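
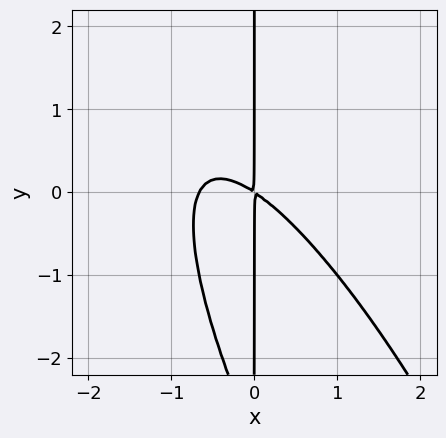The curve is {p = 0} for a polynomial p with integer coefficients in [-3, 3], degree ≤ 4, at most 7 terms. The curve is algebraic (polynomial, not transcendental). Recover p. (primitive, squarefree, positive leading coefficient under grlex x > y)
(a) deg p = 3. A generic line meets the curve in up to 3 points.
(b) Against the integer gridlines: every point of the y-axis in the box is on the curve.
(c) Putting this together gives p.

3*x^3 + 3*x^2*y + x*y^2 + 2*x^2 + 3*x*y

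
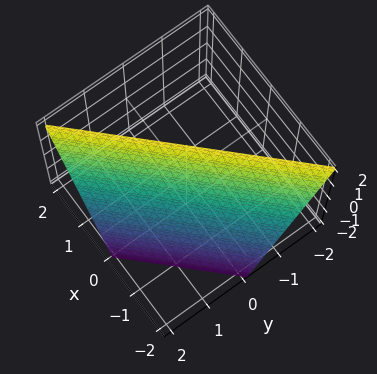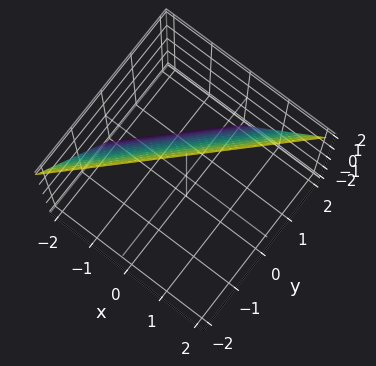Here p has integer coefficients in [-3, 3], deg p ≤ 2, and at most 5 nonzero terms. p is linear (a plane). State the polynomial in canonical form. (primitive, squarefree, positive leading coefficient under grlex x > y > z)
Degree: the surface is flat (a plane), so deg p = 1.
Observable constraints: it crosses the z-axis at the gridline z = 2; one y-axis crossing is at y = 1.
Fitting integer coefficients to these (and the overall shape) gives p. Check: (-1, 0, 0) on the x-axis lies on the surface, and p(-1, 0, 0) = 0. ✓

2*x - 2*y - z + 2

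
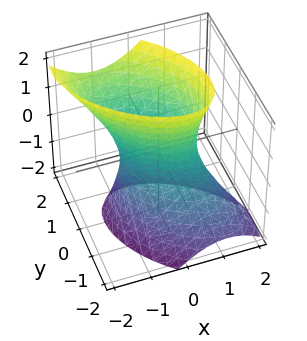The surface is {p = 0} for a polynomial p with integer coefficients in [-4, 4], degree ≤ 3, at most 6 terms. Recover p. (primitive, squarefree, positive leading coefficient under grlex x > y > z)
3*x^2 + 3*x*y + 3*y^2 - 2*y*z - z^2 - 2

deg p = 2.
Against the integer gridlines: it misses every integer gridline on the z-axis.
Matching integer coefficients to the picture gives p.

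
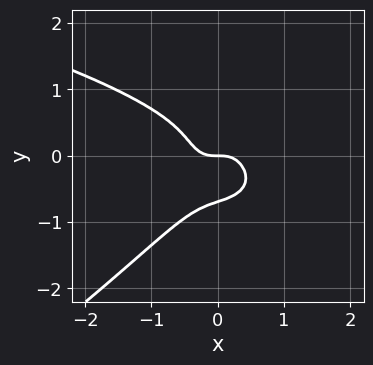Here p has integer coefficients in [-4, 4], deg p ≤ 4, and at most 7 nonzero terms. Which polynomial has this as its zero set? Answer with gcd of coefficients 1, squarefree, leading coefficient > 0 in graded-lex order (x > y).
x^2*y^2 - 3*x*y^3 + 3*y^4 + 3*x^3 + y

(a) deg p = 4.
(b) Against the integer gridlines: one y-axis crossing is at y = 0; it crosses the x-axis at the gridline x = 0.
(c) The integer polynomial consistent with all of this is the stated p.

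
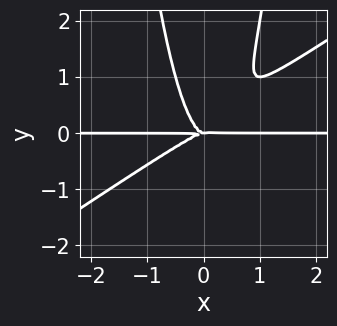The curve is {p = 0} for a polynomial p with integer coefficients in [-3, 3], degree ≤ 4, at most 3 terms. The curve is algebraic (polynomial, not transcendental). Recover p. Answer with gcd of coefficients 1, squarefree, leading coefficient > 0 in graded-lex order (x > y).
1. Degree: a generic line meets the curve in up to 4 points, so deg p = 4.
2. Observable constraints: the visible x-axis segment lies entirely on the curve; it crosses the y-axis at the gridline y = 0.
3. These observations pin down the coefficients.

2*x^3*y - 3*x^2*y^2 + y^3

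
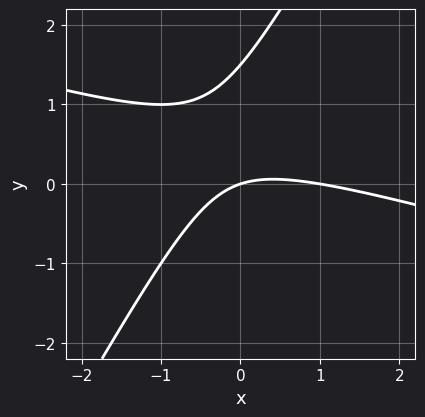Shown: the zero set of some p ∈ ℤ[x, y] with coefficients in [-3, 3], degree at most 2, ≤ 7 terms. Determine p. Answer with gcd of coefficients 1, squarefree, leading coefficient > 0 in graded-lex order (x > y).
(a) deg p = 2. The shape is more complex than any degree-1 curve.
(b) Checking where it meets the axes: it crosses the y-axis at the gridline y = 0; the x-axis gridline crossings are at x ∈ {0, 1}.
(c) The integer polynomial consistent with all of this is the stated p.

x^2 + 3*x*y - 2*y^2 - x + 3*y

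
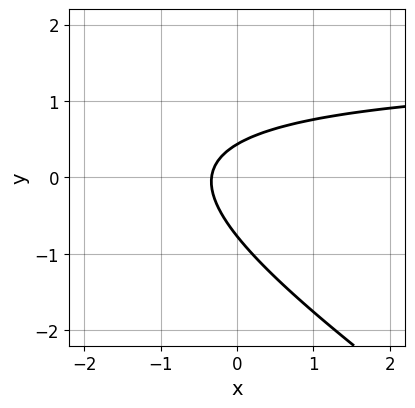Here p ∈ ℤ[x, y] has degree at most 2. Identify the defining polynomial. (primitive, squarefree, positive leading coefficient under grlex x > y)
2*x*y + 3*y^2 - 3*x + y - 1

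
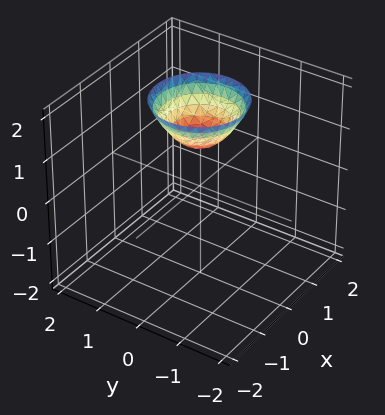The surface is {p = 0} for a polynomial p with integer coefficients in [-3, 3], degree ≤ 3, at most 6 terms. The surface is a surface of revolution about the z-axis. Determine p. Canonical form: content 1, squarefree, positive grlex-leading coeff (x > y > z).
x^2 + y^2 - z + 1

(a) deg p = 2.
(b) Symmetry: the surface is invariant under rotation about z: p = q(x² + y², z).
(c) From the axis intercepts and sections: no x-intercept at any integer in the box; it misses every integer gridline on the y-axis; it meets the z-axis at z = 1 (among the integer gridlines); a circular section at z = 2 has radius exactly 1.
(d) Fitting integer coefficients to these (and the overall shape) gives p.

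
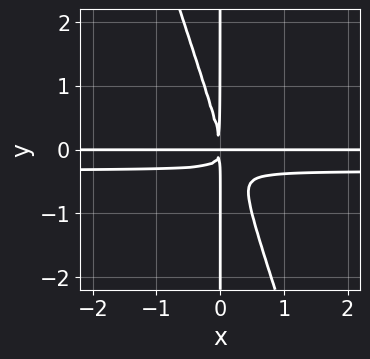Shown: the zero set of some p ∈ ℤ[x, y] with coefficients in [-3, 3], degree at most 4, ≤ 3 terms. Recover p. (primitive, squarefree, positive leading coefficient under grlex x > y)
3*x^2*y^2 + x*y^3 + x^2*y

First, degree: the shape is more complex than any degree-3 curve, so deg p = 4.
Next, observable constraints: the visible y-axis segment lies entirely on the curve; the visible x-axis segment lies entirely on the curve.
Finally, these observations pin down the coefficients.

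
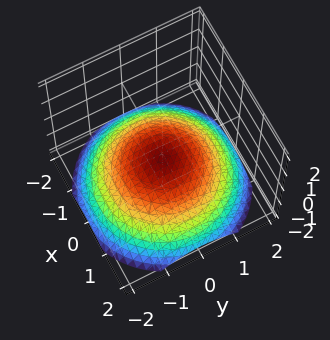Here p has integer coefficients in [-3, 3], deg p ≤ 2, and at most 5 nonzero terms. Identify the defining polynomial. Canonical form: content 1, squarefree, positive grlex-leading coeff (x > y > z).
x^2 + y^2 + 3*z + 1

1. Degree: the shape is more complex than any degree-1 surface, so deg p = 2.
2. Symmetry: the z-axis is an axis of rotation, so x and y enter only as x² + y².
3. From the axis intercepts and sections: a circular section at z = -1 has radius between 1 and 2; it misses every integer gridline on the y-axis; the surface avoids every integer x-axis point in the box.
4. Solving for integer coefficients yields p as stated.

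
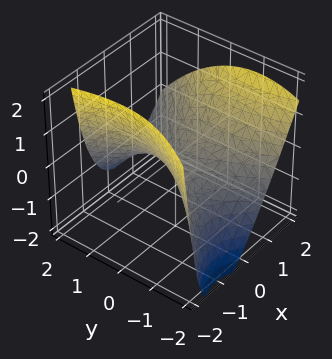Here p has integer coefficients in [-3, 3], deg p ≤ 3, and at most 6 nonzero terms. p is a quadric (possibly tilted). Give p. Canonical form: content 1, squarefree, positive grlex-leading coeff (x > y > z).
2*x^2 - x*y - x*z - y^2 - 3*z

First, deg p = 2. A generic line meets the surface in up to 2 points.
Next, from the axis intercepts and sections: it meets the x-axis at x = 0 (among the integer gridlines); it crosses the y-axis at the gridline y = 0.
Finally, putting this together gives p.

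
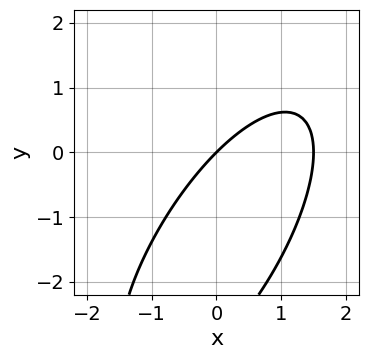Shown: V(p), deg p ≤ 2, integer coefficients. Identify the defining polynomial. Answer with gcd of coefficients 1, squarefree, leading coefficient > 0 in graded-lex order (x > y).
(a) Degree: a generic line meets the curve in up to 2 points, so deg p = 2.
(b) Against the integer gridlines: it meets the x-axis at x = 0 (among the integer gridlines); one y-axis crossing is at y = 0.
(c) Solving for integer coefficients yields p as stated.

2*x^2 - 2*x*y + y^2 - 3*x + 3*y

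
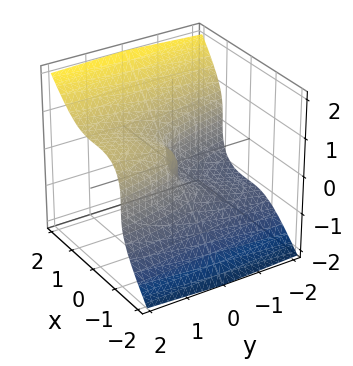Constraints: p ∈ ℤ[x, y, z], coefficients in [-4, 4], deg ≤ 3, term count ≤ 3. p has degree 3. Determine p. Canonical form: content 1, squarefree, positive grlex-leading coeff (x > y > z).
3*x^3 - 3*z^3 + 2*y

deg p = 3. The shape is more complex than any degree-2 surface.
Against the integer gridlines: it crosses the y-axis at the gridline y = 0; it meets the x-axis at x = 0 (among the integer gridlines); it crosses the z-axis at the gridline z = 0.
Putting this together gives p.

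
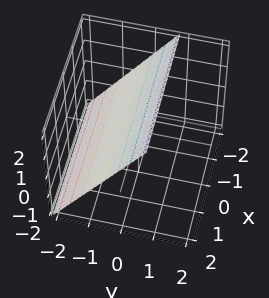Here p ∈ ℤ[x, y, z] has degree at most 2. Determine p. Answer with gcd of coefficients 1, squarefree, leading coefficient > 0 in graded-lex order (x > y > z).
The degree is 1 — the surface is flat (a plane).
Against the integer gridlines: one z-axis crossing is at z = 1; the surface avoids every integer x-axis point in the box.
These observations pin down the coefficients.

3*y - 2*z + 2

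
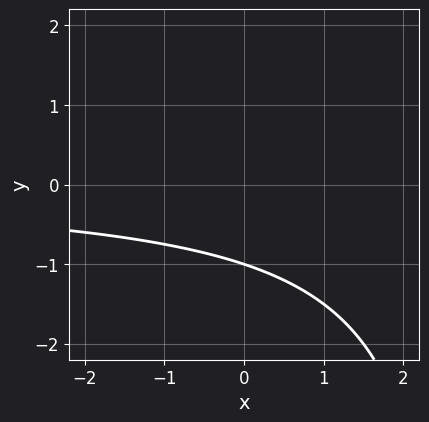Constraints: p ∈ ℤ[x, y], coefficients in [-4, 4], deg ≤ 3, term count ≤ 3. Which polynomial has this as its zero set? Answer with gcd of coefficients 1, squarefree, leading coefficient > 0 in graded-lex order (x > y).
x*y - 3*y - 3

(a) deg p = 2. The shape is more complex than any degree-1 curve.
(b) From the visible intercepts: no x-intercept at any integer in the box; it meets the y-axis at y = -1 (among the integer gridlines).
(c) Matching integer coefficients to the picture gives p.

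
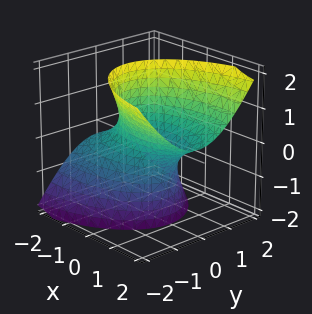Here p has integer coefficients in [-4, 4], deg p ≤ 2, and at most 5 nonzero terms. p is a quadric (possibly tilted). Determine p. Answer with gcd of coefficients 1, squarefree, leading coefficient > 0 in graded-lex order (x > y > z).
x^2 - 3*x*z + 3*y^2 - z^2 - 2

deg p = 2. The shape is more complex than any degree-1 surface.
Against the integer gridlines: the surface avoids every integer z-axis point in the box.
The integer polynomial consistent with all of this is the stated p.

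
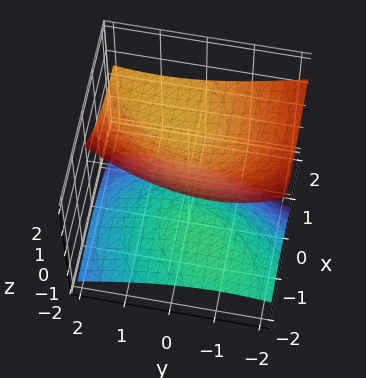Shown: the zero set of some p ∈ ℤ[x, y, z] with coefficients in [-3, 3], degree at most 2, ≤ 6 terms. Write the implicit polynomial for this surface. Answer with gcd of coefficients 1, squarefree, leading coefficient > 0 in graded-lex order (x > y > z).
x^2 - x*y - 3*x*z + y^2 - 3*z^2 + 2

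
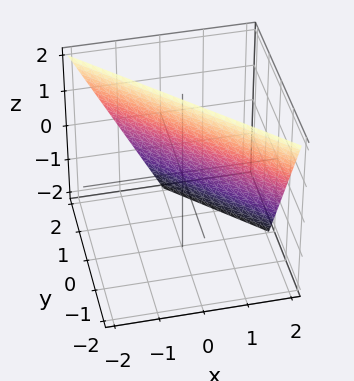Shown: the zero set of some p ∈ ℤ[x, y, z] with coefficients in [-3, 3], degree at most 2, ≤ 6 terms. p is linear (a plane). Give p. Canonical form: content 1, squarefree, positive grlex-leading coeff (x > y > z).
2*x + 2*y + z - 2

First, degree: every cross-section is a straight line — this is a plane, so deg p = 1.
Next, checking where it meets the axes: one z-axis crossing is at z = 2; it crosses the x-axis at the gridline x = 1; one y-axis crossing is at y = 1.
Finally, putting this together gives p.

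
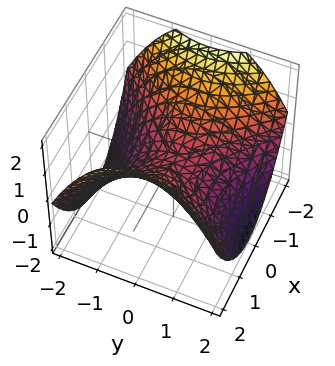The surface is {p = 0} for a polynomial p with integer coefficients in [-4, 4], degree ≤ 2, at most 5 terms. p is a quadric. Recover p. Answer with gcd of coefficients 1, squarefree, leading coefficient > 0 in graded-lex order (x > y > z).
x^2 - y^2 - 2*z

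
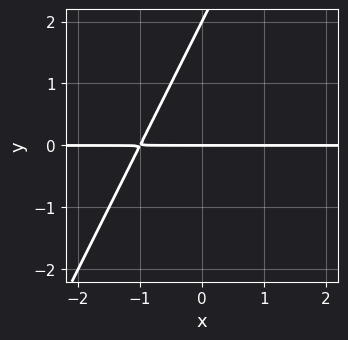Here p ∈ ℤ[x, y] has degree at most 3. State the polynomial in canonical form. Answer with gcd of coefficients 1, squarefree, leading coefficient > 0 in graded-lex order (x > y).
First, deg p = 2. A generic line meets the curve in up to 2 points.
Then, from the axis intercepts and sections: every point of the x-axis in the box is on the curve; among the integer gridlines, it crosses the y-axis at y ∈ {0, 2}.
Finally, these observations pin down the coefficients.

2*x*y - y^2 + 2*y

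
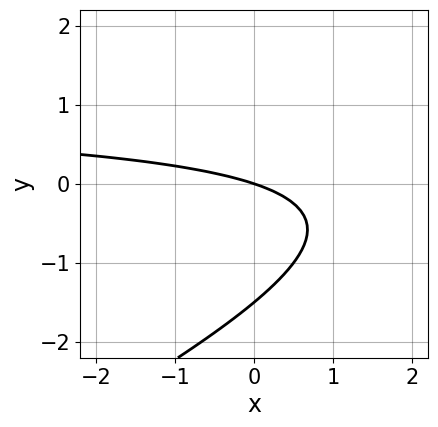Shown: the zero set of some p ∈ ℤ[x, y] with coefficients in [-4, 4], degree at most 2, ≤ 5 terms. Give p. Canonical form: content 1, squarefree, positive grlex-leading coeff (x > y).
x*y - 2*y^2 - x - 3*y

(a) deg p = 2. A generic line meets the curve in up to 2 points.
(b) Observable constraints: it meets the x-axis at x = 0 (among the integer gridlines); one y-axis crossing is at y = 0.
(c) The integer polynomial consistent with all of this is the stated p.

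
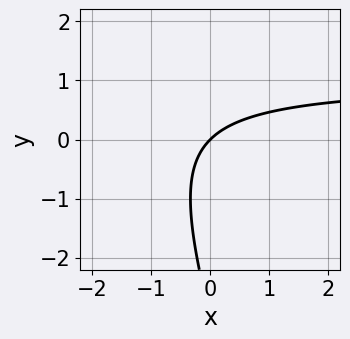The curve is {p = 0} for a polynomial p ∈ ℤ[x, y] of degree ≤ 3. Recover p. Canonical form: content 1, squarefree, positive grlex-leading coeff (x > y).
3*x*y + y^2 - 3*x + 3*y

deg p = 2.
Reading off the gridlines: one y-axis crossing is at y = 0; it crosses the x-axis at the gridline x = 0.
Putting this together gives p.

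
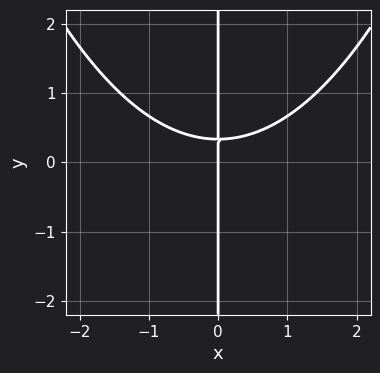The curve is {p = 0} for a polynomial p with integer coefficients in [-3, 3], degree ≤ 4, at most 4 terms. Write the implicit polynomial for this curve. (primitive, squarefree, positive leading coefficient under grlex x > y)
(a) Degree: no degree-2 curve has this shape, so deg p = 3.
(b) Reading off the gridlines: every point of the y-axis in the box is on the curve; one x-axis crossing is at x = 0.
(c) Together with the visible shape, these determine p as stated.

x^3 - 3*x*y + x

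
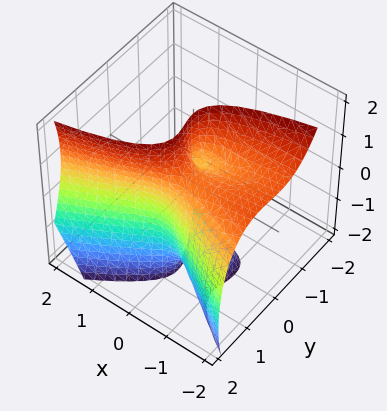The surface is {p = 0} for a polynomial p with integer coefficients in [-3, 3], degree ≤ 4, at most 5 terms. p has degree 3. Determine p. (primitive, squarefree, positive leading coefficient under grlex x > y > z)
x^2*z - x*z^2 + 3*y^3 - 2*x^2 - 3*y^2

1. The degree is 3 — no degree-2 surface has this shape.
2. Reading off the gridlines: every point of the z-axis in the box is on the surface; one y-axis crossing is at y = 1.
3. These observations pin down the coefficients.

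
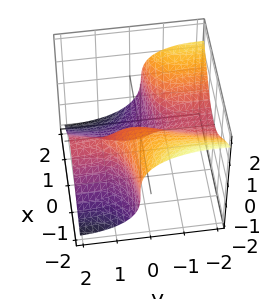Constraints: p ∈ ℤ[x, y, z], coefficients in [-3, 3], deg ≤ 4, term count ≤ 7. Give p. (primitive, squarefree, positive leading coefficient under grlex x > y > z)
First, the degree is 3 — no degree-2 surface has this shape.
Next, from the axis intercepts and sections: the visible y-axis segment lies entirely on the surface; it meets the x-axis at x = 0 (among the integer gridlines); it meets the z-axis at z = 0 (among the integer gridlines).
Finally, fitting integer coefficients to these (and the overall shape) gives p.

3*x^2*y + 2*y^2*z + 3*z^3 - y*z + 2*x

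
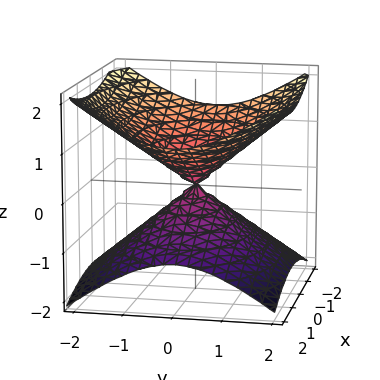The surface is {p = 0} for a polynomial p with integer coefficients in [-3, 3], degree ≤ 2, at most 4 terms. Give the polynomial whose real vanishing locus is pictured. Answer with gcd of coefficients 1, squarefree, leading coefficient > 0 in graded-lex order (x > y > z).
x^2 + 2*y^2 - 3*z^2

(a) Degree: two nappes meeting at a single point; a quadric, so deg p = 2.
(b) Symmetries: it's symmetric under x → −x, forcing even powers of x; it's symmetric under z → −z, forcing even powers of z; mirror symmetry y ↦ −y ⇒ only even powers of y.
(c) From the axis intercepts and sections: it meets the y-axis at y = 0 (among the integer gridlines); one z-axis crossing is at z = 0; it meets the x-axis at x = 0 (among the integer gridlines).
(d) The integer polynomial consistent with all of this is the stated p.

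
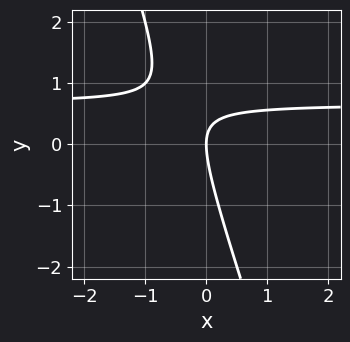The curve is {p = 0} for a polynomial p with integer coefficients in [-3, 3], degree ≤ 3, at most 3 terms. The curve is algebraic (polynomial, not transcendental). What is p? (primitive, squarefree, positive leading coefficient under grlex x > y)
3*x*y + y^2 - 2*x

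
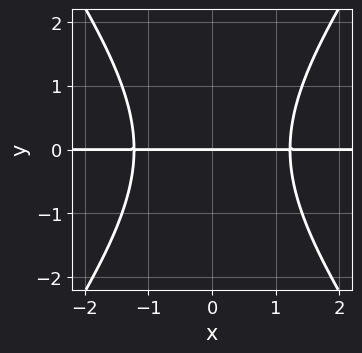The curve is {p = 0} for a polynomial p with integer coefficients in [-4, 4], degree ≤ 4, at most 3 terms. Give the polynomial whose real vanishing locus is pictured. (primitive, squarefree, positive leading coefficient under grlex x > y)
2*x^2*y - y^3 - 3*y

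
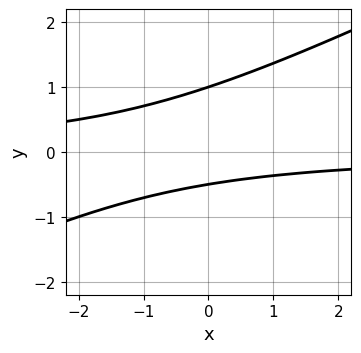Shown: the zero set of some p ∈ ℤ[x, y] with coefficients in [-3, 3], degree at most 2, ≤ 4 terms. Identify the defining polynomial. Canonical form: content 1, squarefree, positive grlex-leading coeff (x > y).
x*y - 2*y^2 + y + 1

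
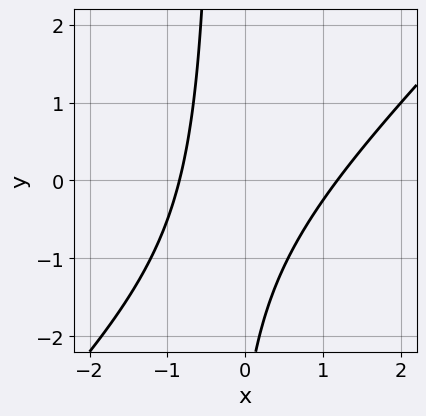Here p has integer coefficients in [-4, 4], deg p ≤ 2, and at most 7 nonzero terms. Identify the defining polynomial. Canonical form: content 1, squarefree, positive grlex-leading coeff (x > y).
3*x^2 - 3*x*y - x - y - 3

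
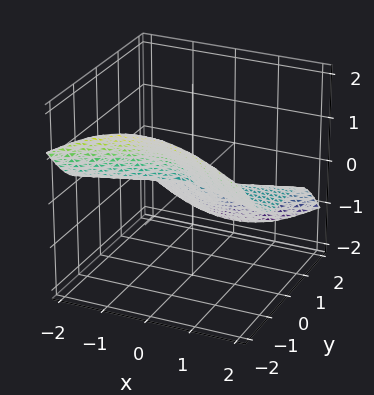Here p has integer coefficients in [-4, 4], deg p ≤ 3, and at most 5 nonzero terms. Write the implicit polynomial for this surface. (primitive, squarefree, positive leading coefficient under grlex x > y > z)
(a) Degree: the shape is more complex than any degree-2 surface, so deg p = 3.
(b) Checking where it meets the axes: the visible x-axis segment lies entirely on the surface; it meets the z-axis at z = 0 (among the integer gridlines); one y-axis crossing is at y = 0.
(c) Putting this together gives p.

3*x^2*z + 2*y^3 + 3*z^3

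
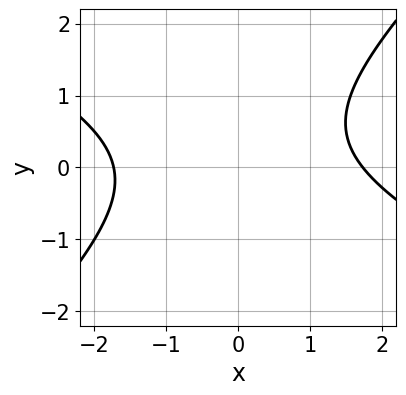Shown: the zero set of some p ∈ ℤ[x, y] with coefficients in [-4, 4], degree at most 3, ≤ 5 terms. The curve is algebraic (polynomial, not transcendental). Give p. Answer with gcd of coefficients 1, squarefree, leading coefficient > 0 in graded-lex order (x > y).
deg p = 2. The shape is more complex than any degree-1 curve.
From the visible intercepts: the curve avoids every integer y-axis point in the box.
Putting this together gives p.

x^2 + x*y - 2*y^2 + y - 3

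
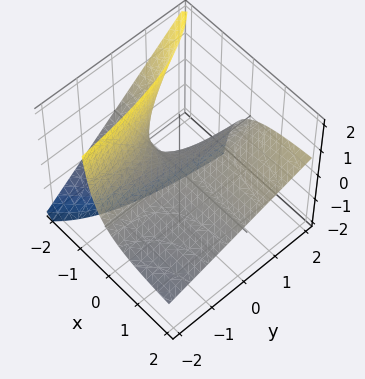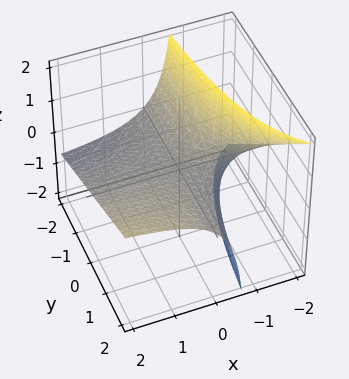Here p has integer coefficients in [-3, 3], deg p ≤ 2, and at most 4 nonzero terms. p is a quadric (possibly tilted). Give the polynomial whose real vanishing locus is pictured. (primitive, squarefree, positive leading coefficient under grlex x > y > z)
x*y - 2*x*z - 2*z

1. Degree: a generic line meets the surface in up to 2 points, so deg p = 2.
2. Against the integer gridlines: it crosses the z-axis at the gridline z = 0; every point of the x-axis in the box is on the surface.
3. These observations pin down the coefficients. Check: (0, -1, 0) on the y-axis lies on the surface, and p(0, -1, 0) = 0. ✓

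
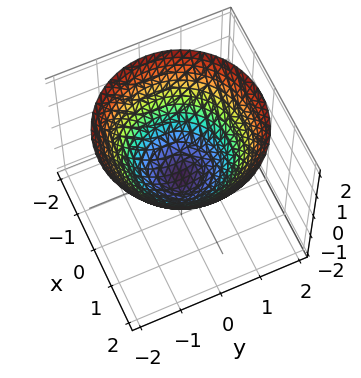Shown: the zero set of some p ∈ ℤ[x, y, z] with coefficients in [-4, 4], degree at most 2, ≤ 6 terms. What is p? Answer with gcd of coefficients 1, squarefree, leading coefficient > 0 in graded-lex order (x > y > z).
2*x^2 + 2*y^2 - 3*z - 1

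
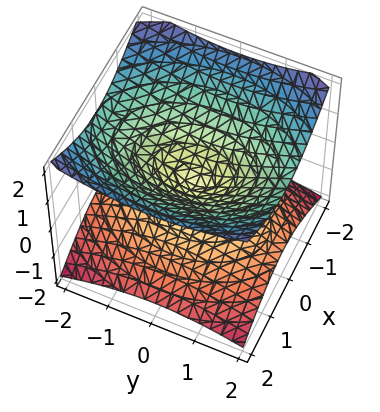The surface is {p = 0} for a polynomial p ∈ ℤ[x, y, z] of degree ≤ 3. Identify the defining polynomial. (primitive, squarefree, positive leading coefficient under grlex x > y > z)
2*x^2 + y^2 - 3*z^2

(a) deg p = 2. A double cone through the origin; a quadric.
(b) Symmetries: it's symmetric under x → −x, forcing even powers of x; mirror symmetry z ↦ −z ⇒ only even powers of z; mirror symmetry y ↦ −y ⇒ only even powers of y.
(c) Checking where it meets the axes: it crosses the x-axis at the gridline x = 0; it meets the z-axis at z = 0 (among the integer gridlines); it crosses the y-axis at the gridline y = 0.
(d) Solving for integer coefficients yields p as stated.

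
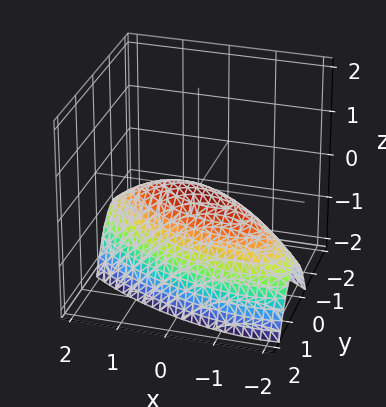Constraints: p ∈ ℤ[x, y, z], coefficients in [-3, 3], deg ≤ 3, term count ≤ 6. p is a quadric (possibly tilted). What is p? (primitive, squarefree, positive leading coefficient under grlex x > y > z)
First, the degree is 2 — no degree-1 surface has this shape.
Then, observable constraints: it crosses the y-axis at the gridline y = 0; one x-axis crossing is at x = 0; it meets the z-axis at z = 0 (among the integer gridlines).
Finally, assembling these constraints gives the stated polynomial.

x^2 + 2*x*y + 3*y^2 + 3*z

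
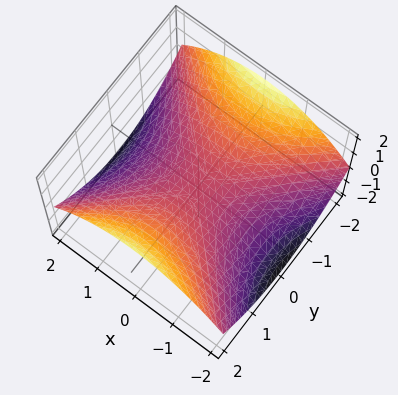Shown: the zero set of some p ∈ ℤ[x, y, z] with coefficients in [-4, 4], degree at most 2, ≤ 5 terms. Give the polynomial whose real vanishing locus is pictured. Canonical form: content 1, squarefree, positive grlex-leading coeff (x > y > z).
x^2 - y^2 + 3*z

The degree is 2 — a hyperbolic paraboloid; a quadric.
Symmetries: the y ↦ −y reflection is a symmetry, so y appears only in even powers; it's symmetric under x → −x, forcing even powers of x.
Checking where it meets the axes: it meets the z-axis at z = 0 (among the integer gridlines); it meets the x-axis at x = 0 (among the integer gridlines); it meets the y-axis at y = 0 (among the integer gridlines).
The integer polynomial consistent with all of this is the stated p.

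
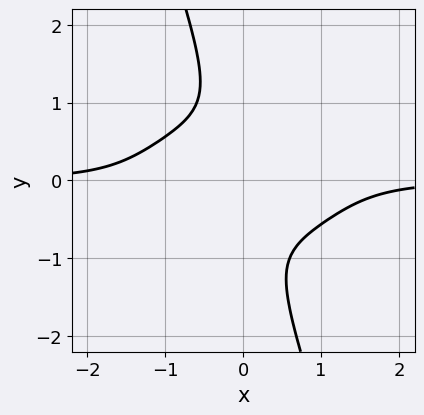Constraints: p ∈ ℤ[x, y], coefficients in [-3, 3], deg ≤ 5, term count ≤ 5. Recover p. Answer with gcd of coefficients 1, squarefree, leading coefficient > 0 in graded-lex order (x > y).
1. Degree: the shape is more complex than any degree-3 curve, so deg p = 4.
2. Reading off the gridlines: no y-intercept at any integer in the box; no x-intercept at any integer in the box.
3. Fitting integer coefficients to these (and the overall shape) gives p.

x^3*y + 3*x*y^3 + y^4 + 1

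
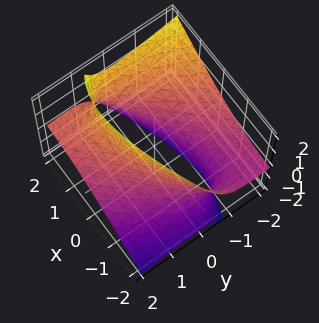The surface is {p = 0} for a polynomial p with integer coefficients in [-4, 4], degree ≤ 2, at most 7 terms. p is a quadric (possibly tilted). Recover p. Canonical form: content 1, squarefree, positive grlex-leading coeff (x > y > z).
x^2 - 2*x*y + y^2 + 3*y*z - z^2 - 2

First, the degree is 2 — no degree-1 surface has this shape.
Then, from the visible intercepts: no z-intercept at any integer in the box.
Finally, fitting integer coefficients to these (and the overall shape) gives p.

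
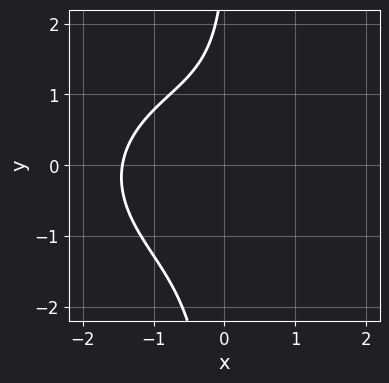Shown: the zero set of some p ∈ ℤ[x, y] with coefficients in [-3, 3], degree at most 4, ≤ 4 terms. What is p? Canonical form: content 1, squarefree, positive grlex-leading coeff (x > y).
x^3 + 2*x*y^2 - y + 3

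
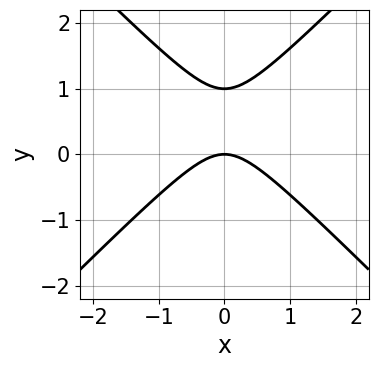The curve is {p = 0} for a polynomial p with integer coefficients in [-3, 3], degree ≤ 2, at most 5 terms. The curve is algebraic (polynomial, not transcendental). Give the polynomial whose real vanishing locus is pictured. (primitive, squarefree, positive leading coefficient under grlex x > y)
x^2 - y^2 + y

First, the degree is 2 — a generic line meets the curve in up to 2 points.
Then, symmetries: mirror symmetry x ↦ −x ⇒ only even powers of x.
Next, from the axis intercepts and sections: it crosses the x-axis at the gridline x = 0; among the integer gridlines, it crosses the y-axis at y ∈ {0, 1}.
Finally, the integer polynomial consistent with all of this is the stated p.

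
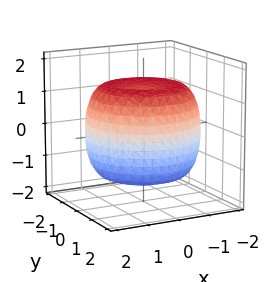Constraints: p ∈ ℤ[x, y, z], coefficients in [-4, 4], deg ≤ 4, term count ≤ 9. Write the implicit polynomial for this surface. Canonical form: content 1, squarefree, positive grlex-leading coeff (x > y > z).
First, the degree is 4 — no degree-3 surface has this shape.
Next, by symmetry, every cross-section ⟂ z is a circle, so x, y appear only via x² + y².
Next, against the integer gridlines: a circular section at z = -1 has radius between 1 and 2.
Finally, together with the visible shape, these determine p as stated.

x^4 + 2*x^2*y^2 + y^4 - 2*x^2 - 2*y^2 + 2*z^2 - 3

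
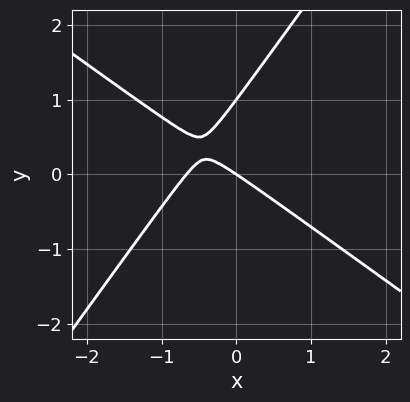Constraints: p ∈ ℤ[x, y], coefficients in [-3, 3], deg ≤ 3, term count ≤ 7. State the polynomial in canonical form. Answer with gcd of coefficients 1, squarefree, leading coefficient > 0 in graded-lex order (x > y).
(a) deg p = 2.
(b) From the visible intercepts: among the integer gridlines, it crosses the y-axis at y ∈ {0, 1}; it crosses the x-axis at the gridline x = 0.
(c) Fitting integer coefficients to these (and the overall shape) gives p.

3*x^2 + 2*x*y - 3*y^2 + 2*x + 3*y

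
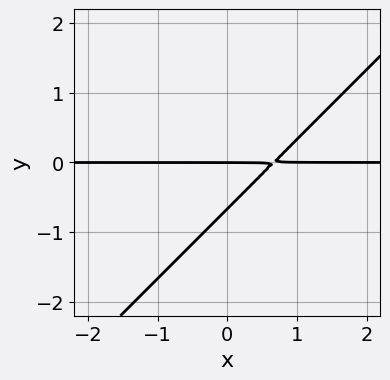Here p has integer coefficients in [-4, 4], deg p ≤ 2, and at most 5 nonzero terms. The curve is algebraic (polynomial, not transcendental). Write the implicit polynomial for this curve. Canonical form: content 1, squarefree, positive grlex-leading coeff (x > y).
(a) deg p = 2.
(b) Checking where it meets the axes: the visible x-axis segment lies entirely on the curve; it meets the y-axis at y = 0 (among the integer gridlines).
(c) The integer polynomial consistent with all of this is the stated p.

3*x*y - 3*y^2 - 2*y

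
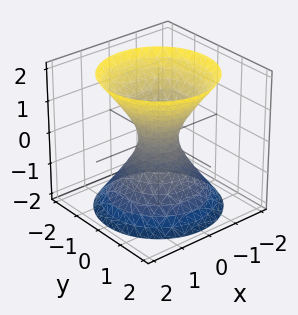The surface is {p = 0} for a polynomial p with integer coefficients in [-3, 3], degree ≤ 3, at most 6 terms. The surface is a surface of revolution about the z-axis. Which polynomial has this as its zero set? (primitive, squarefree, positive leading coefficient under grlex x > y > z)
3*x^2 + 3*y^2 - 2*z^2 - 1

(a) The degree is 2 — the shape is more complex than any degree-1 surface.
(b) Symmetries: rotational symmetry about the z-axis ⇒ p depends on x, y only through x² + y².
(c) From the visible intercepts: the surface avoids every integer z-axis point in the box; a circular section at z = -2 has radius between 1 and 2.
(d) These observations pin down the coefficients.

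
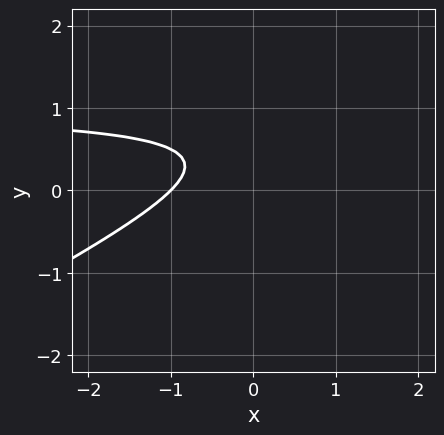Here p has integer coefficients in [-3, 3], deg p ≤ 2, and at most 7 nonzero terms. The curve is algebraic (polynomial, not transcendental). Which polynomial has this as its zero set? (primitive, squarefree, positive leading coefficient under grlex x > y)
x*y - 2*y^2 - x + 2*y - 1

deg p = 2. The shape is more complex than any degree-1 curve.
Reading off the gridlines: it meets the x-axis at x = -1 (among the integer gridlines); the curve avoids every integer y-axis point in the box.
Matching integer coefficients to the picture gives p.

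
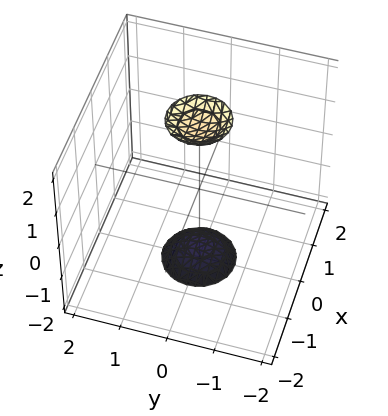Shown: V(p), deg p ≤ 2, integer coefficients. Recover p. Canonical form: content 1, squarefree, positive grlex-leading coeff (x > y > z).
3*x^2 + 3*y^2 - z^2 + 3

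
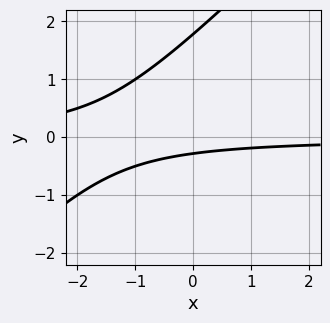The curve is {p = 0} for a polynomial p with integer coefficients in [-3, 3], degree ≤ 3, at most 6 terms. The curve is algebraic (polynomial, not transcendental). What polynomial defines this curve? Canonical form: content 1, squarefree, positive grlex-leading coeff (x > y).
2*x*y - 2*y^2 + 3*y + 1

First, the degree is 2 — a generic line meets the curve in up to 2 points.
Then, from the axis intercepts and sections: it misses every integer gridline on the x-axis.
Finally, putting this together gives p.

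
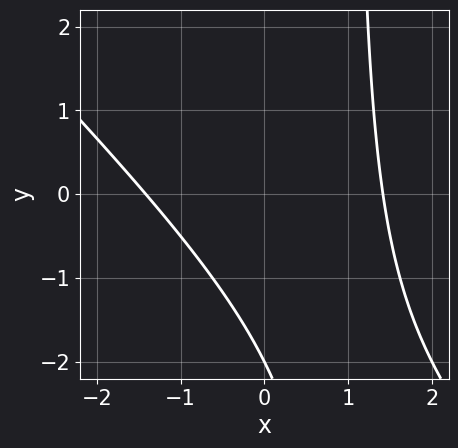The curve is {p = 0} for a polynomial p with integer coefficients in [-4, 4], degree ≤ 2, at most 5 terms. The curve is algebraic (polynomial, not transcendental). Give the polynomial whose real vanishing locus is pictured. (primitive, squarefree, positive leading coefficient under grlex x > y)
x^2 + x*y - y - 2

The degree is 2 — no degree-1 curve has this shape.
Observable constraints: it crosses the y-axis at the gridline y = -2.
Fitting integer coefficients to these (and the overall shape) gives p.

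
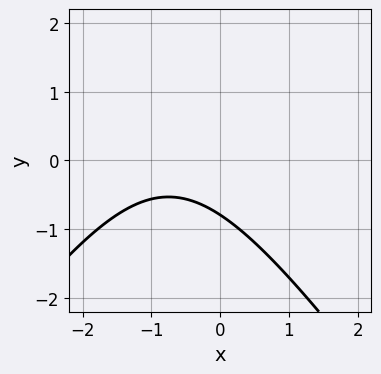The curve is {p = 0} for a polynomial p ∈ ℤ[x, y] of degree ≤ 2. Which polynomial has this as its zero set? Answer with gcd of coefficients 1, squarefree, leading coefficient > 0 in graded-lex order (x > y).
2*x^2 - y^2 + 3*x + 3*y + 3

1. The degree is 2 — a generic line meets the curve in up to 2 points.
2. Observable constraints: the curve avoids every integer x-axis point in the box.
3. Assembling these constraints gives the stated polynomial.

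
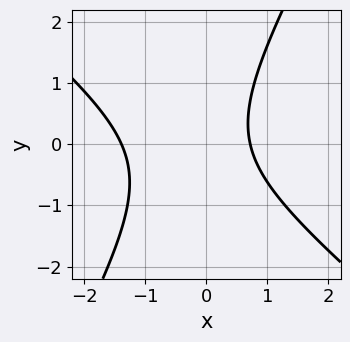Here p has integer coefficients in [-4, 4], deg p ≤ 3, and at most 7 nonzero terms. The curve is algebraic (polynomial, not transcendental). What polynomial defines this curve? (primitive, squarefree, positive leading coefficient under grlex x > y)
Degree: the shape is more complex than any degree-1 curve, so deg p = 2.
Reading off the gridlines: it misses every integer gridline on the y-axis.
The integer polynomial consistent with all of this is the stated p.

3*x^2 + 2*x*y - 2*y^2 + 2*x - 3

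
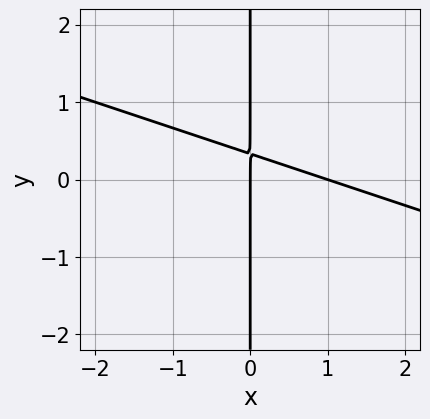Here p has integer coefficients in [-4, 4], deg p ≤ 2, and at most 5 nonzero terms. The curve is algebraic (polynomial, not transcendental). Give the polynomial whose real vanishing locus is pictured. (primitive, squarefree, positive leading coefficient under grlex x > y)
x^2 + 3*x*y - x

First, the degree is 2 — a generic line meets the curve in up to 2 points.
Next, from the visible intercepts: among the integer gridlines, it crosses the x-axis at x ∈ {0, 1}; the visible y-axis segment lies entirely on the curve.
Finally, the integer polynomial consistent with all of this is the stated p.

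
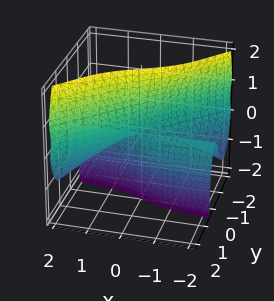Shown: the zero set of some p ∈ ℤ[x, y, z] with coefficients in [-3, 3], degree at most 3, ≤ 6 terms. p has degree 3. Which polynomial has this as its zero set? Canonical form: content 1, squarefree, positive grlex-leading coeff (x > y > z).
3*x*y^2 - 3*y^3 - y*z^2 + x*z

(a) Degree: no degree-2 surface has this shape, so deg p = 3.
(b) Against the integer gridlines: the visible z-axis segment lies entirely on the surface; every point of the x-axis in the box is on the surface.
(c) Fitting integer coefficients to these (and the overall shape) gives p.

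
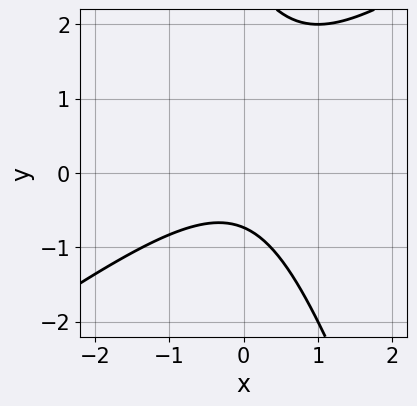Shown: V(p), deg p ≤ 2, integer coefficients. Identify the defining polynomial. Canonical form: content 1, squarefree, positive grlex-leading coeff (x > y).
The degree is 2 — a generic line meets the curve in up to 2 points.
Against the integer gridlines: it misses every integer gridline on the x-axis.
The integer polynomial consistent with all of this is the stated p.

2*x^2 - 2*x*y - y^2 + 2*y + 2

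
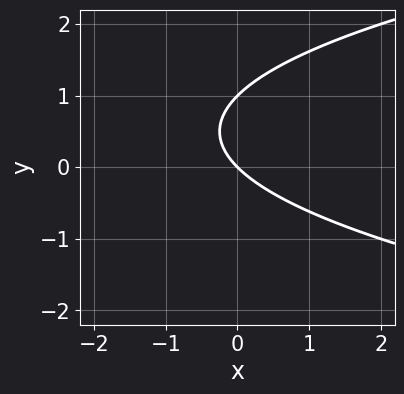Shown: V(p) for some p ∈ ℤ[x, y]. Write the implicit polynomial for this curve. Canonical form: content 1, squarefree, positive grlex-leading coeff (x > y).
y^2 - x - y

First, degree: the shape is more complex than any degree-1 curve, so deg p = 2.
Next, observable constraints: the y-axis gridline crossings are at y ∈ {0, 1}; it crosses the x-axis at the gridline x = 0.
Finally, matching integer coefficients to the picture gives p.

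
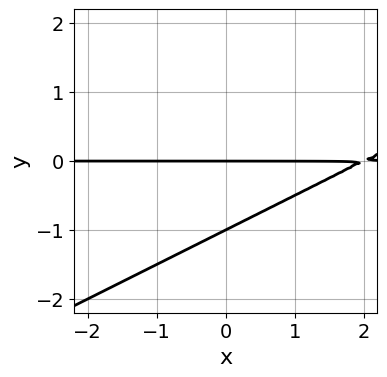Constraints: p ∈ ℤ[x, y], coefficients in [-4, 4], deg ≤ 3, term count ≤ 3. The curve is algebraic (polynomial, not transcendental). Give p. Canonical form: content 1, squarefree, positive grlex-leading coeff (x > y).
(a) Degree: a generic line meets the curve in up to 2 points, so deg p = 2.
(b) Observable constraints: every point of the x-axis in the box is on the curve; the y-axis gridline crossings are at y ∈ {-1, 0}.
(c) Putting this together gives p.

x*y - 2*y^2 - 2*y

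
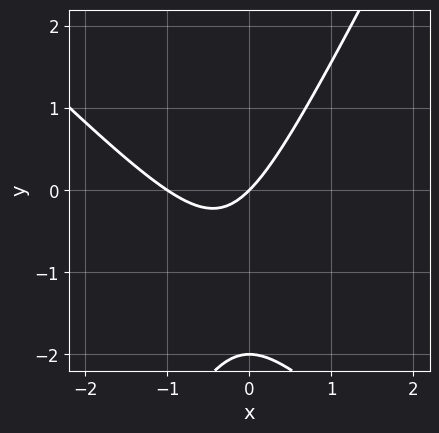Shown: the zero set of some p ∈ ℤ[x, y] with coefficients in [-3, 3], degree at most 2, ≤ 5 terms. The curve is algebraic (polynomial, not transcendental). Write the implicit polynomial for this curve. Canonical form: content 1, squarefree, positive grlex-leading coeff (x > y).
deg p = 2. No degree-1 curve has this shape.
Reading off the gridlines: among the integer gridlines, it crosses the x-axis at x ∈ {-1, 0}; the y-axis gridline crossings are at y ∈ {-2, 0}.
Solving for integer coefficients yields p as stated.

2*x^2 + x*y - y^2 + 2*x - 2*y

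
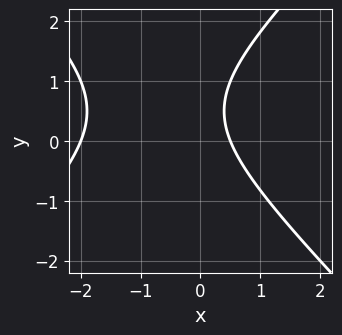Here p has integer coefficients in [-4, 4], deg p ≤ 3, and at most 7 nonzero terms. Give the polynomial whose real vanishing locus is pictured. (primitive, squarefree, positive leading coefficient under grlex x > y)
2*x^2 - 2*y^2 + 3*x + 2*y - 2

The degree is 2 — a generic line meets the curve in up to 2 points.
From the axis intercepts and sections: it meets the x-axis at x = -2 (among the integer gridlines); the curve avoids every integer y-axis point in the box.
Putting this together gives p.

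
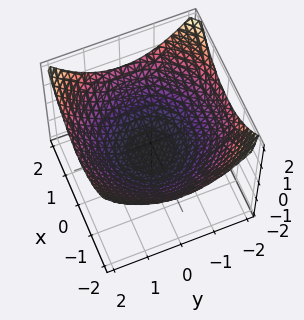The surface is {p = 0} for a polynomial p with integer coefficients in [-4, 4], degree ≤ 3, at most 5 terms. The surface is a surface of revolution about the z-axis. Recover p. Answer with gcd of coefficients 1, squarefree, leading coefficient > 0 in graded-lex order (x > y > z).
(a) deg p = 2.
(b) By symmetry, the z-axis is an axis of rotation, so x and y enter only as x² + y².
(c) From the axis intercepts and sections: a circular section at z = 0 has radius between 1 and 2.
(d) Together with the visible shape, these determine p as stated.

x^2 + y^2 - 3*z - 2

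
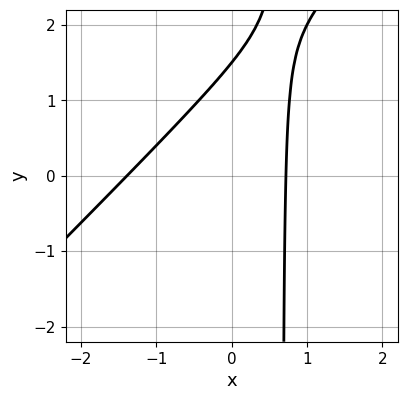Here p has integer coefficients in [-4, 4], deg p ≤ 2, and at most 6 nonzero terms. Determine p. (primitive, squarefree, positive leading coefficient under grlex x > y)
(a) deg p = 2.
(b) The integer polynomial consistent with all of this is the stated p.

3*x^2 - 3*x*y + 2*x + 2*y - 3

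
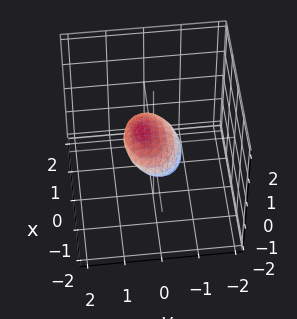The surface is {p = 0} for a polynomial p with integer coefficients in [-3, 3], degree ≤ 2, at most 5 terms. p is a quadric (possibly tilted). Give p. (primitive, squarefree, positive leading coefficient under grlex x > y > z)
First, the degree is 2 — no degree-1 surface has this shape.
Next, against the integer gridlines: among the integer gridlines, it crosses the x-axis at x ∈ {-1, 1}.
Finally, matching integer coefficients to the picture gives p.

x^2 + 2*y^2 - 2*y*z + 3*z^2 - 1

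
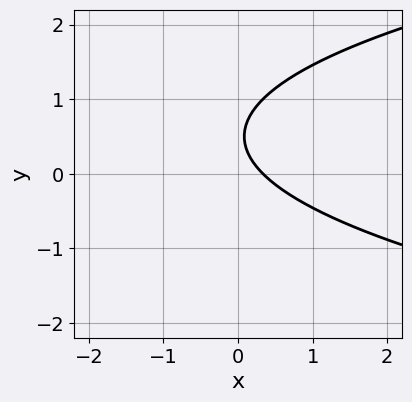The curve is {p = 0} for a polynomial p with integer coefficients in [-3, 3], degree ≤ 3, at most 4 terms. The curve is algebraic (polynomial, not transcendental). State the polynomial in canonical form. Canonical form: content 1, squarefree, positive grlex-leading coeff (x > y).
3*y^2 - 3*x - 3*y + 1

deg p = 2.
Reading off the gridlines: the curve avoids every integer y-axis point in the box.
Assembling these constraints gives the stated polynomial.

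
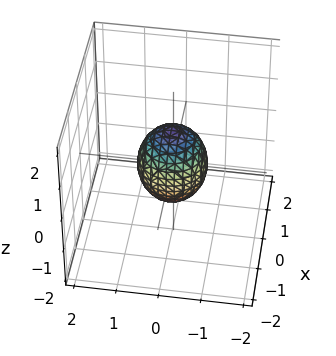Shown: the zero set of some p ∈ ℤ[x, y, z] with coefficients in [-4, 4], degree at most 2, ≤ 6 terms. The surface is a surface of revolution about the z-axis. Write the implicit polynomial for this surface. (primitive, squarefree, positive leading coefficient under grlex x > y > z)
(a) deg p = 2. The shape is more complex than any degree-1 surface.
(b) By symmetry, the z-axis is an axis of rotation, so x and y enter only as x² + y².
(c) Reading off the gridlines: among the integer gridlines, it crosses the z-axis at z ∈ {-1, 1}; a circular section at z = 0 has radius between 0 and 1.
(d) The integer polynomial consistent with all of this is the stated p.

3*x^2 + 3*y^2 + 2*z^2 - 2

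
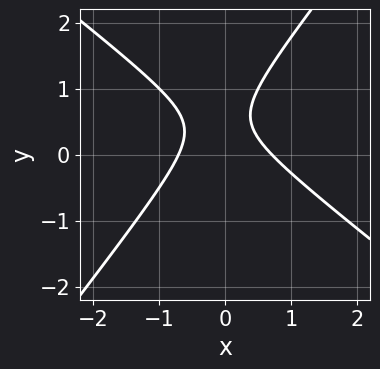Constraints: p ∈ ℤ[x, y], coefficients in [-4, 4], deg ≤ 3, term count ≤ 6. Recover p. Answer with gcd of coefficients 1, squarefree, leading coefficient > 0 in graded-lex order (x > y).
2*x^2 + x*y - 2*y^2 + 2*y - 1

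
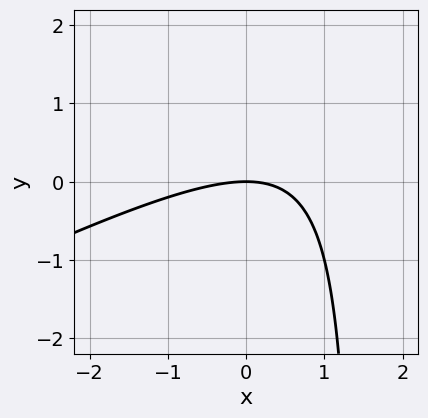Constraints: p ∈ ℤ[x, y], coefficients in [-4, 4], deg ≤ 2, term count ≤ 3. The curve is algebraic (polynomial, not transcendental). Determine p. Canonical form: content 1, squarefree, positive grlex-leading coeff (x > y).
x^2 - 2*x*y + 3*y

The degree is 2 — no degree-1 curve has this shape.
From the axis intercepts and sections: it crosses the x-axis at the gridline x = 0; it crosses the y-axis at the gridline y = 0.
The integer polynomial consistent with all of this is the stated p.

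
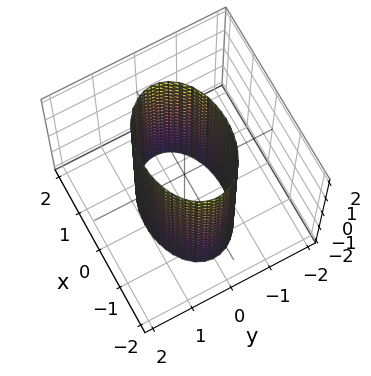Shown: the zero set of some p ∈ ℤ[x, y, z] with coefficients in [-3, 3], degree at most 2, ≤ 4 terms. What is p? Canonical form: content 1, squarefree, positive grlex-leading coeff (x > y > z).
x^2 + 2*y^2 - 2

First, deg p = 2.
Next, symmetries: mirror symmetry x ↦ −x ⇒ only even powers of x; the y ↦ −y reflection is a symmetry, so y appears only in even powers; it's symmetric under z → −z, forcing even powers of z.
Then, observable constraints: the y-axis gridline crossings are at y ∈ {-1, 1}; the surface avoids every integer z-axis point in the box.
Finally, fitting integer coefficients to these (and the overall shape) gives p.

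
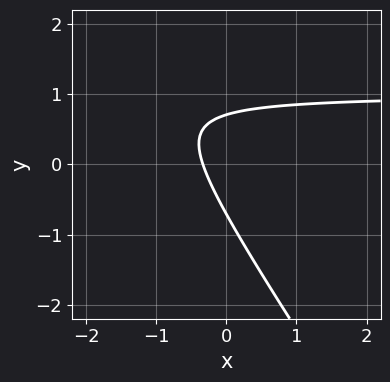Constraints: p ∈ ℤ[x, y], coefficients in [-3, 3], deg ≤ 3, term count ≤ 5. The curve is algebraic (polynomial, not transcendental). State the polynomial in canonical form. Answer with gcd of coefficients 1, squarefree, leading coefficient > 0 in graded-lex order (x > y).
3*x*y + 2*y^2 - 3*x - 1

Degree: the shape is more complex than any degree-1 curve, so deg p = 2.
The integer polynomial consistent with all of this is the stated p.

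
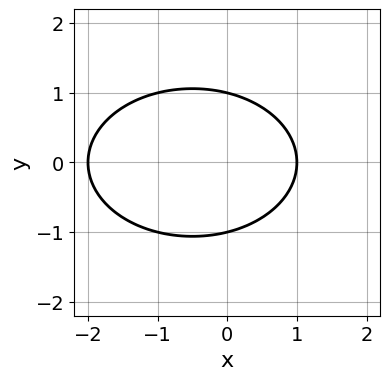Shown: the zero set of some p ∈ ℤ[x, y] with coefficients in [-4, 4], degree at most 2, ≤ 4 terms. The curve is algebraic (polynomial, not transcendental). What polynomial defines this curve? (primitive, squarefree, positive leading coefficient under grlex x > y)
x^2 + 2*y^2 + x - 2

deg p = 2.
Symmetries: the y ↦ −y reflection is a symmetry, so y appears only in even powers.
Observable constraints: among the integer gridlines, it crosses the y-axis at y ∈ {-1, 1}; among the integer gridlines, it crosses the x-axis at x ∈ {-2, 1}.
Assembling these constraints gives the stated polynomial.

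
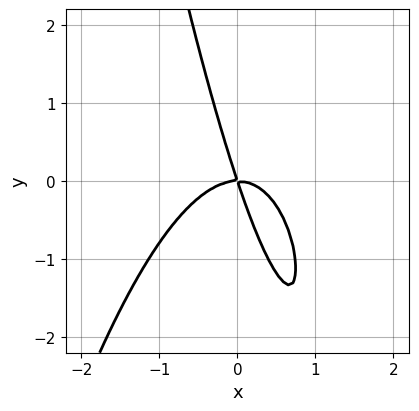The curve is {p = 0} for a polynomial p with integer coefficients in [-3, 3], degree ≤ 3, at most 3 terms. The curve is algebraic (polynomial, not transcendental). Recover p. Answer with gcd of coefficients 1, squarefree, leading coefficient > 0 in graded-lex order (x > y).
3*x^3 + 3*x*y + y^2

First, deg p = 3. No degree-2 curve has this shape.
Then, reading off the gridlines: one y-axis crossing is at y = 0; it meets the x-axis at x = 0 (among the integer gridlines).
Finally, fitting integer coefficients to these (and the overall shape) gives p.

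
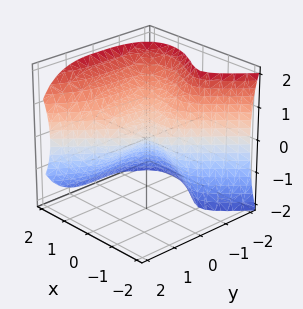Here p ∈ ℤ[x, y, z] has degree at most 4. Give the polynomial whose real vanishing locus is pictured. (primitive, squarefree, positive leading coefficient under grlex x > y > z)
3*x^3 - 2*x*z^2 - 2*y^3 - 2*z^2

1. Degree: the shape is more complex than any degree-2 surface, so deg p = 3.
2. Against the integer gridlines: one x-axis crossing is at x = 0; it crosses the z-axis at the gridline z = 0.
3. The integer polynomial consistent with all of this is the stated p.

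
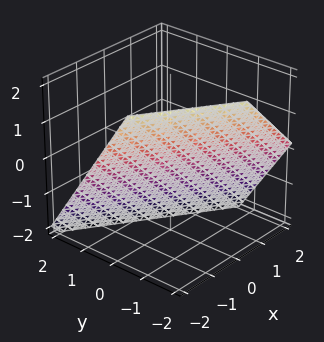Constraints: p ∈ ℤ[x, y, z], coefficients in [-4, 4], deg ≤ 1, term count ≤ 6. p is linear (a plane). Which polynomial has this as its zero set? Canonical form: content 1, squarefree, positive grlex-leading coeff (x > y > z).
2*x + 3*y + 2*z + 2

(a) Degree: the surface is flat (a plane), so deg p = 1.
(b) Against the integer gridlines: it crosses the x-axis at the gridline x = -1; one z-axis crossing is at z = -1.
(c) Together with the visible shape, these determine p as stated.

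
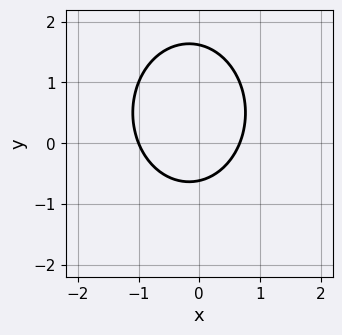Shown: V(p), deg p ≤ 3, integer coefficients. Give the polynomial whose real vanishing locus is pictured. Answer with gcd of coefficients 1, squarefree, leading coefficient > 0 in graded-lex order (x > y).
3*x^2 + 2*y^2 + x - 2*y - 2

The degree is 2 — the shape is more complex than any degree-1 curve.
Reading off the gridlines: it meets the x-axis at x = -1 (among the integer gridlines).
Solving for integer coefficients yields p as stated.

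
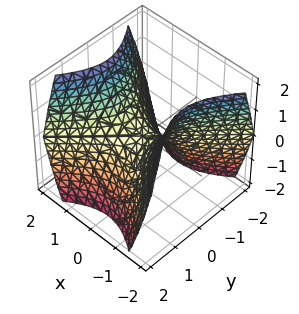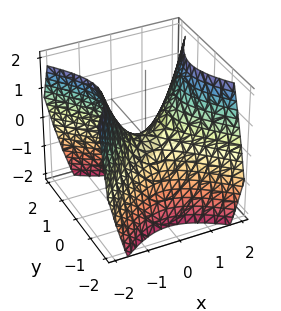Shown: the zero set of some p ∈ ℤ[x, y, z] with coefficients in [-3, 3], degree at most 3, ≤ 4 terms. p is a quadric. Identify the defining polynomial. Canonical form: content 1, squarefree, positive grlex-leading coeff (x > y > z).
x^2 - y^2 - z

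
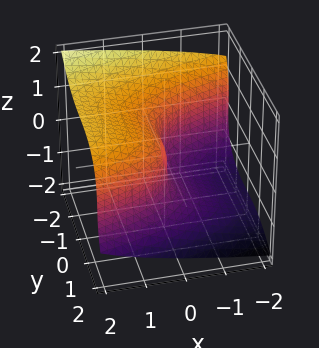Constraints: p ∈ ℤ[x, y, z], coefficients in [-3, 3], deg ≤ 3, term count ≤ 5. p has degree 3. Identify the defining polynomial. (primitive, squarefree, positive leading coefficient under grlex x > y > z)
y^3 + 2*z^3 - 3*x

The degree is 3 — no degree-2 surface has this shape.
Reading off the gridlines: it meets the x-axis at x = 0 (among the integer gridlines); one y-axis crossing is at y = 0; it meets the z-axis at z = 0 (among the integer gridlines).
These observations pin down the coefficients.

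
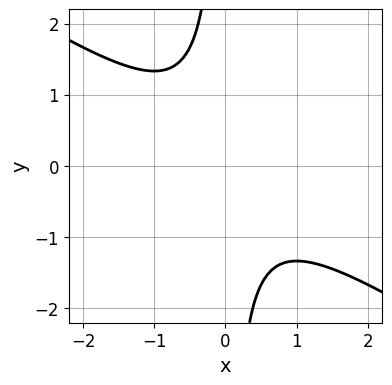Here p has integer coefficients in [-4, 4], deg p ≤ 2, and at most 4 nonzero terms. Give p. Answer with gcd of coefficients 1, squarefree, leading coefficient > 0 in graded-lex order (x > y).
2*x^2 + 3*x*y + 2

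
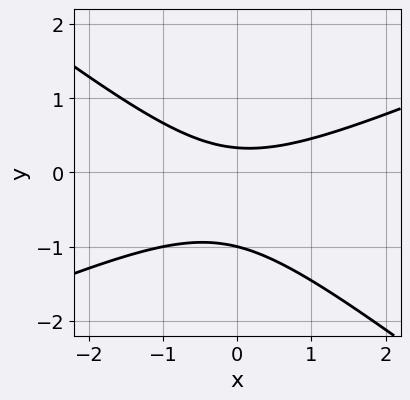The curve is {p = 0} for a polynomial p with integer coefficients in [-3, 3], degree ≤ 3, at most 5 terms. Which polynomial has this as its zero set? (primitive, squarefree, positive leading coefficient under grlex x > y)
x^2 - x*y - 3*y^2 - 2*y + 1

(a) Degree: the shape is more complex than any degree-1 curve, so deg p = 2.
(b) Checking where it meets the axes: one y-axis crossing is at y = -1; it misses every integer gridline on the x-axis.
(c) Together with the visible shape, these determine p as stated.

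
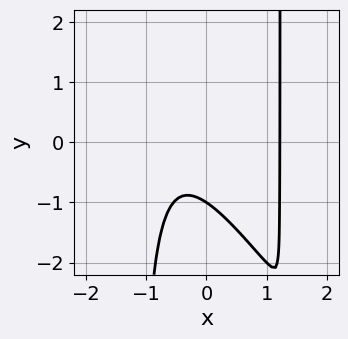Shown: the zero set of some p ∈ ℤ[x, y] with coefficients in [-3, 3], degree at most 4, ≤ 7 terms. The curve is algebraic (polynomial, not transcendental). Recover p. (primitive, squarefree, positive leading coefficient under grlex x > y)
First, degree: no degree-2 curve has this shape, so deg p = 3.
Then, from the visible intercepts: it crosses the y-axis at the gridline y = -1.
Finally, assembling these constraints gives the stated polynomial.

3*x^3 + 2*x^2*y - 2*x - 3*y - 3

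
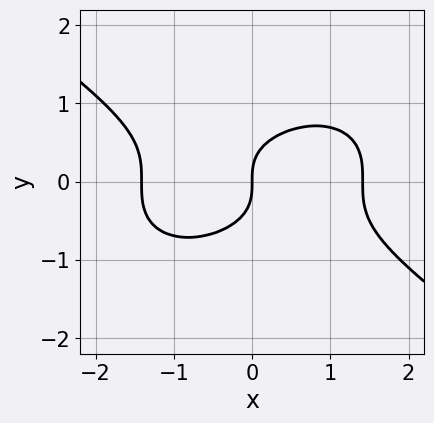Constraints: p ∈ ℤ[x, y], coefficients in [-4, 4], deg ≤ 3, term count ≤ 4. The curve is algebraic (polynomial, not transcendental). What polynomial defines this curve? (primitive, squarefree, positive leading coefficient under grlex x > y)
x^3 + 3*y^3 - 2*x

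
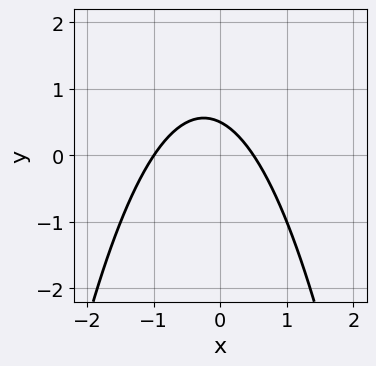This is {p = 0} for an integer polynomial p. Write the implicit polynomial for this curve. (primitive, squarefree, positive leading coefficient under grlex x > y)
First, degree: no degree-1 curve has this shape, so deg p = 2.
Next, reading off the gridlines: it crosses the x-axis at the gridline x = -1.
Finally, assembling these constraints gives the stated polynomial.

2*x^2 + x + 2*y - 1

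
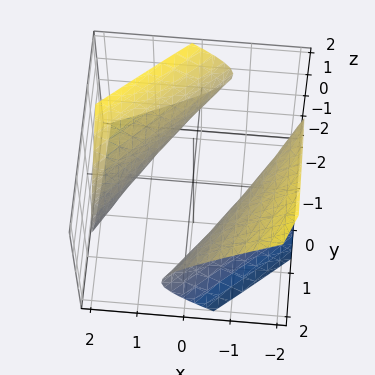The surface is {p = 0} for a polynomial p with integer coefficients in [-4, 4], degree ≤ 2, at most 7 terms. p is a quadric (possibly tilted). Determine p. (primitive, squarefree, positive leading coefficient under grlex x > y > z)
There are 2 components. Treating them together as one polynomial.
The degree is 2 — a generic line meets the surface in up to 2 points.
Against the integer gridlines: the surface avoids every integer z-axis point in the box.
Fitting integer coefficients to these (and the overall shape) gives p.

2*x^2 - 3*x*y + y^2 - 2*y*z - 3*z^2 - 3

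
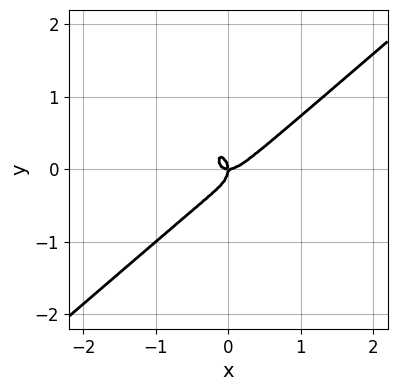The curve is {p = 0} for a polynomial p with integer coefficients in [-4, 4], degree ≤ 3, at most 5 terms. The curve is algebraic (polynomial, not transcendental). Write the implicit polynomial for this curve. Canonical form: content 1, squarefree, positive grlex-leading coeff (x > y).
1. Degree: the shape is more complex than any degree-2 curve, so deg p = 3.
2. Reading off the gridlines: it meets the y-axis at y = 0 (among the integer gridlines); it meets the x-axis at x = 0 (among the integer gridlines).
3. These observations pin down the coefficients.

3*x^3 - 2*x^2*y - 2*y^3 - x*y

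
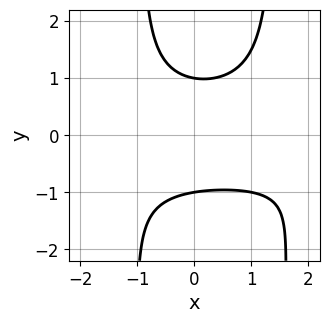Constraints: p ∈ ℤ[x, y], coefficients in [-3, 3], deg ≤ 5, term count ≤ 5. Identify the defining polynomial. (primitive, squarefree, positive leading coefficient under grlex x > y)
2*x^2*y^2 + x^2*y - x*y^2 - 3*y^2 + 3

First, degree: the shape is more complex than any degree-3 curve, so deg p = 4.
Next, against the integer gridlines: among the integer gridlines, it crosses the y-axis at y ∈ {-1, 1}; it misses every integer gridline on the x-axis.
Finally, these observations pin down the coefficients.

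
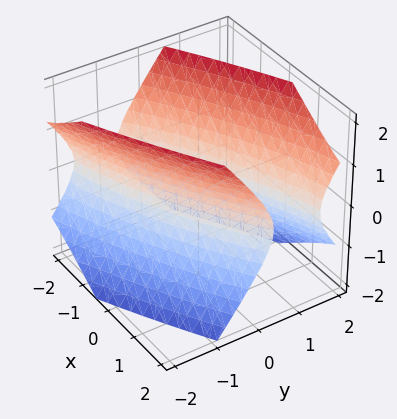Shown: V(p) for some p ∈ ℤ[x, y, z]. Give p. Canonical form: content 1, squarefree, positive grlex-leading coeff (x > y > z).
x^2 - 3*x*y + 3*y^2 - 2*z^2 - 2

First, the picture has 2 separate pieces.
Next, degree: the shape is more complex than any degree-1 surface, so deg p = 2.
Next, from the axis intercepts and sections: no z-intercept at any integer in the box.
Finally, putting this together gives p.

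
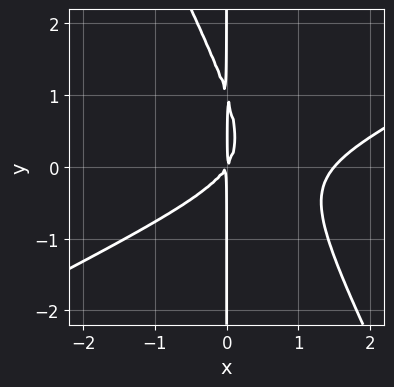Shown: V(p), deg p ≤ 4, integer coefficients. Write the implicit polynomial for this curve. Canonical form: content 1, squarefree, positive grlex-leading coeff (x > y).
First, the degree is 3 — a generic line meets the curve in up to 3 points.
Next, observable constraints: every point of the y-axis in the box is on the curve.
Finally, the integer polynomial consistent with all of this is the stated p.

2*x^3 - 3*x^2*y - 2*x*y^2 - 3*x^2 + 2*x*y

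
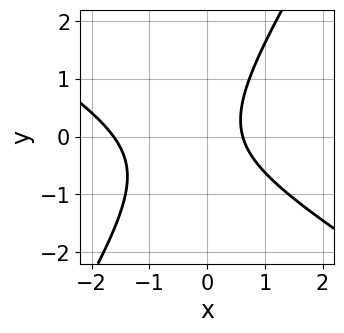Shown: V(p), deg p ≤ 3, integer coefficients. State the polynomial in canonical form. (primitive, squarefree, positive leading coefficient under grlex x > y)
x^2 + x*y - y^2 + x - 1

The degree is 2 — no degree-1 curve has this shape.
Observable constraints: the curve avoids every integer y-axis point in the box.
Fitting integer coefficients to these (and the overall shape) gives p.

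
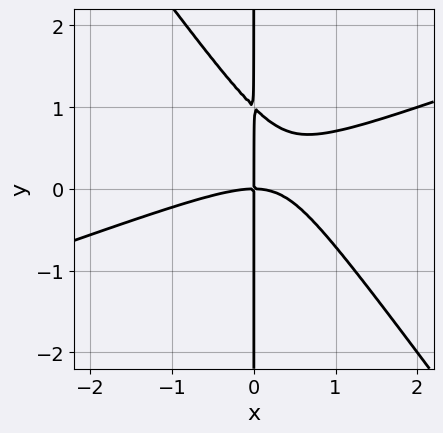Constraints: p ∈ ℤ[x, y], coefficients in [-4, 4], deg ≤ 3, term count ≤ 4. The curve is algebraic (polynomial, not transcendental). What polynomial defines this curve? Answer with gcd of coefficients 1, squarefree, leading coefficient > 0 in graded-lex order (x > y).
(a) Degree: no degree-2 curve has this shape, so deg p = 3.
(b) Reading off the gridlines: one x-axis crossing is at x = 0; the visible y-axis segment lies entirely on the curve.
(c) Solving for integer coefficients yields p as stated.

x^3 - 2*x^2*y - 2*x*y^2 + 2*x*y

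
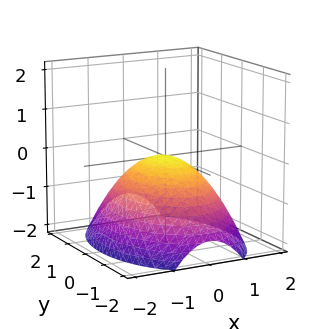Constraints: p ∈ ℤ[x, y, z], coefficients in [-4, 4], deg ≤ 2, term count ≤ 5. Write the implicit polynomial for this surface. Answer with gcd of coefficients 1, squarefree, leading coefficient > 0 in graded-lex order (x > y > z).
2*x^2 + y^2 + 3*z

First, degree: a paraboloid; a quadric, so deg p = 2.
Then, symmetries: the x ↦ −x reflection is a symmetry, so x appears only in even powers; it's symmetric under y → −y, forcing even powers of y.
Next, reading off the gridlines: it meets the z-axis at z = 0 (among the integer gridlines); it crosses the x-axis at the gridline x = 0; it crosses the y-axis at the gridline y = 0.
Finally, matching integer coefficients to the picture gives p.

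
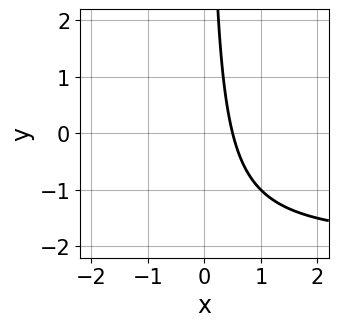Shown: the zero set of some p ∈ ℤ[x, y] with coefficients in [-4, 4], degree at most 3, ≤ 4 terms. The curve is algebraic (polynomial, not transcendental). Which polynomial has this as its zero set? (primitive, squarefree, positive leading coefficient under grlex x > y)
x*y + 2*x - 1

The degree is 2 — the shape is more complex than any degree-1 curve.
From the visible intercepts: it misses every integer gridline on the y-axis.
Solving for integer coefficients yields p as stated.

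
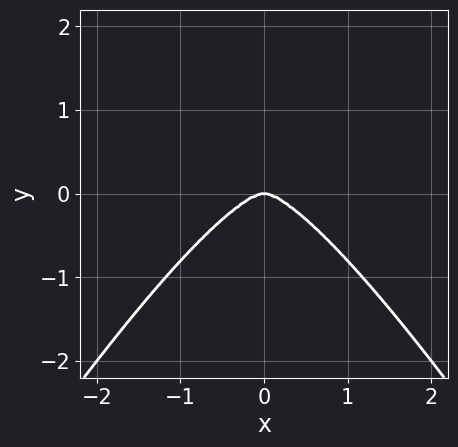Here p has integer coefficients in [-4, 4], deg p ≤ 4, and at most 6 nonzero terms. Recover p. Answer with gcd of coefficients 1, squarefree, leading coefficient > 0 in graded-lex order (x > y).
3*x^4 - x^2*y^2 + x^2*y + 3*y^3

(a) Degree: a generic line meets the curve in up to 4 points, so deg p = 4.
(b) Symmetries: mirror symmetry x ↦ −x ⇒ only even powers of x.
(c) Reading off the gridlines: it meets the x-axis at x = 0 (among the integer gridlines); it crosses the y-axis at the gridline y = 0.
(d) Together with the visible shape, these determine p as stated.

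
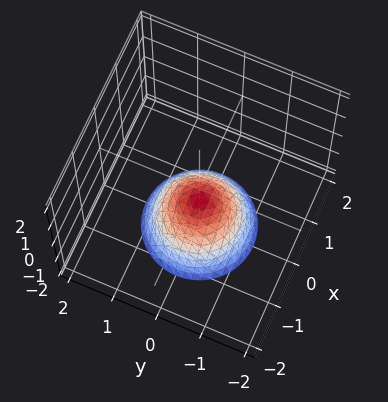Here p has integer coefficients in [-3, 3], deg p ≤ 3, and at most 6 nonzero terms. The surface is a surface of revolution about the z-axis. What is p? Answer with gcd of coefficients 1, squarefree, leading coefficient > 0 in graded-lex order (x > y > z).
3*x^2 + 3*y^2 + 3*z + 2

First, the degree is 2 — the shape is more complex than any degree-1 surface.
Next, symmetries: rotational symmetry about the z-axis ⇒ p depends on x, y only through x² + y².
Next, checking where it meets the axes: a circular section at z = -2 has radius between 1 and 2; it misses every integer gridline on the x-axis; it misses every integer gridline on the y-axis.
Finally, solving for integer coefficients yields p as stated.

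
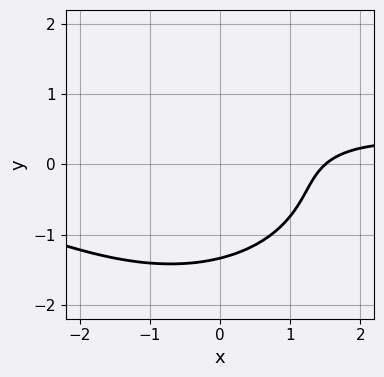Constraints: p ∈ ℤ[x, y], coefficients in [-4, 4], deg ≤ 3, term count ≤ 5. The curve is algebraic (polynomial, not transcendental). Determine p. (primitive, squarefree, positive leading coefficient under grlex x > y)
(a) The degree is 3 — a generic line meets the curve in up to 3 points.
(b) Matching integer coefficients to the picture gives p.

x^2*y + 2*y^3 + y^2 - 2*x + 3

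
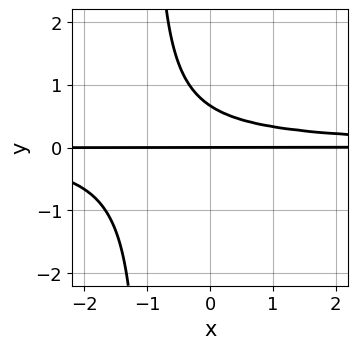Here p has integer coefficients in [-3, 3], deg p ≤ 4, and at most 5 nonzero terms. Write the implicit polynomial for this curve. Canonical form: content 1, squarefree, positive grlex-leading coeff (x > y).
1. deg p = 3. The shape is more complex than any degree-2 curve.
2. Observable constraints: the visible x-axis segment lies entirely on the curve; it crosses the y-axis at the gridline y = 0.
3. Together with the visible shape, these determine p as stated.

3*x*y^2 + 3*y^2 - 2*y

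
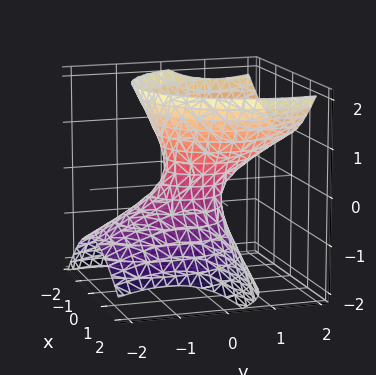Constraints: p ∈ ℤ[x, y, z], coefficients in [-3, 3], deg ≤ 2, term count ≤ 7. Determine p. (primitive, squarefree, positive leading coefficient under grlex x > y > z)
First, degree: no degree-1 surface has this shape, so deg p = 2.
Next, from the axis intercepts and sections: it misses every integer gridline on the z-axis.
Finally, assembling these constraints gives the stated polynomial.

3*x^2 + x*z + 2*y^2 - 3*y*z - 2*z^2 - 1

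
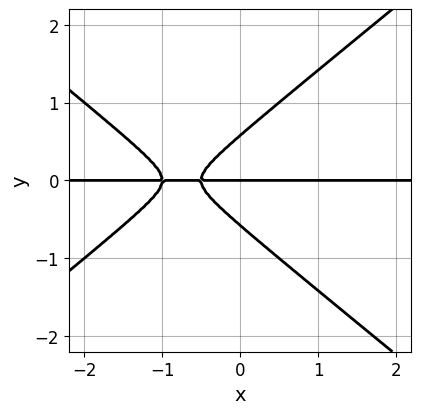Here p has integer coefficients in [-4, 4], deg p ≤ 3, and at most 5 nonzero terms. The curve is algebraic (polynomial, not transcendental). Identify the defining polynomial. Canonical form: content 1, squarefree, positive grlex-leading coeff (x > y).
First, degree: no degree-2 curve has this shape, so deg p = 3.
Next, from the axis intercepts and sections: the visible x-axis segment lies entirely on the curve; it meets the y-axis at y = 0 (among the integer gridlines).
Finally, matching integer coefficients to the picture gives p.

2*x^2*y - 3*y^3 + 3*x*y + y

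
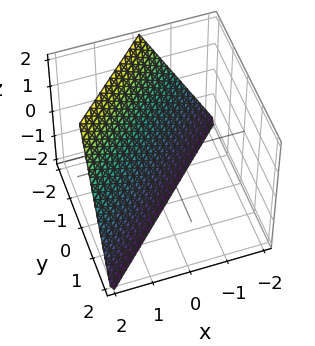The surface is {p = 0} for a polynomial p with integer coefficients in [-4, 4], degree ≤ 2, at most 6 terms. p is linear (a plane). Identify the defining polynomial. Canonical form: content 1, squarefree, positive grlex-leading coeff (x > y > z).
1. The degree is 1 — the surface is flat (a plane).
2. From the axis intercepts and sections: it crosses the z-axis at the gridline z = -2; it meets the x-axis at x = 1 (among the integer gridlines).
3. These observations pin down the coefficients.

2*x - 2*y - z - 2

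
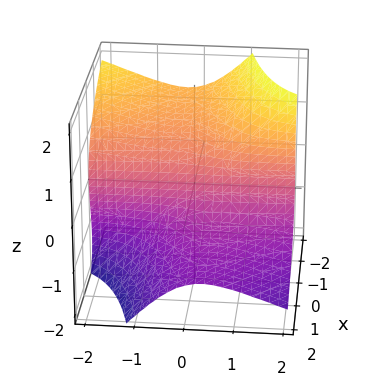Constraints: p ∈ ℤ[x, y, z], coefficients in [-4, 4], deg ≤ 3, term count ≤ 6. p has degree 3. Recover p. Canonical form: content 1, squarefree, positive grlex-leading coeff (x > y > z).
(a) Degree: no degree-2 surface has this shape, so deg p = 3.
(b) From the axis intercepts and sections: it meets the z-axis at z = 0 (among the integer gridlines); it crosses the x-axis at the gridline x = 0; the visible y-axis segment lies entirely on the surface.
(c) Matching integer coefficients to the picture gives p.

x*y^2 - y*z^2 + z^3 + x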